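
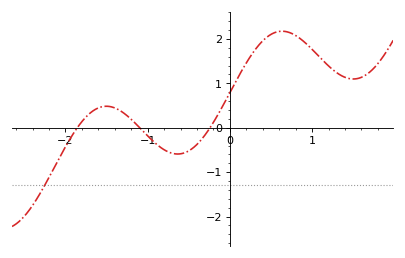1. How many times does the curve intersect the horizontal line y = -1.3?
1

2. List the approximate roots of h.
-1.86, -1.1, -0.241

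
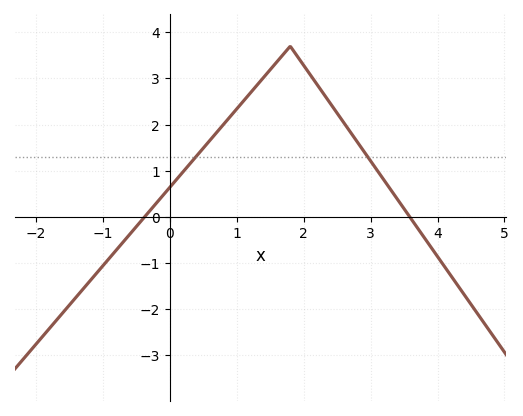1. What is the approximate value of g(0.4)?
1.32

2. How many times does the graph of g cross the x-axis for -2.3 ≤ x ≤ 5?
2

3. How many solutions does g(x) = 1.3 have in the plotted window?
2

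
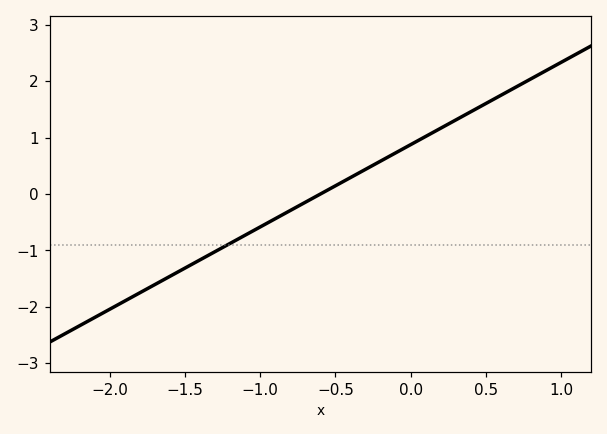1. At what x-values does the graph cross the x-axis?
-0.6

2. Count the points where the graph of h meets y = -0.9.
1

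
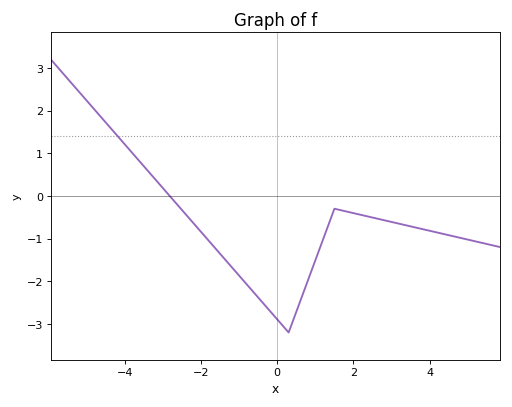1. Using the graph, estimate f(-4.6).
1.82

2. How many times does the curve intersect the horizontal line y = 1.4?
1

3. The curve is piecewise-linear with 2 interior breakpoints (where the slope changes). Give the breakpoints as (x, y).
(0.3, -3.2); (1.5, -0.3)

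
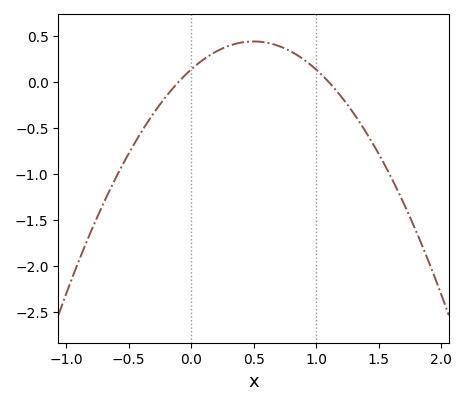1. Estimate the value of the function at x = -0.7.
-1.32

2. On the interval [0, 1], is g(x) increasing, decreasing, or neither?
neither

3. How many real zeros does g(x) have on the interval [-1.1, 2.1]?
2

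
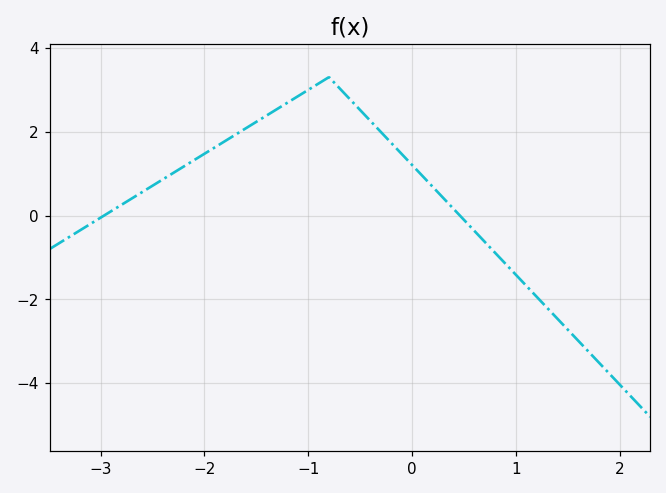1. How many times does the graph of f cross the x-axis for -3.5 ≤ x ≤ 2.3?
2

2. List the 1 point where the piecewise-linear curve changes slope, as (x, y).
(-0.8, 3.3)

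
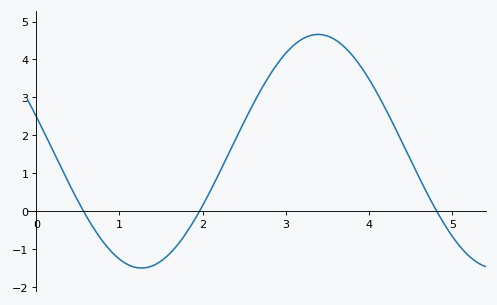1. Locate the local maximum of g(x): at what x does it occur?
3.39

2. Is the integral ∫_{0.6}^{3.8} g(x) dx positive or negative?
positive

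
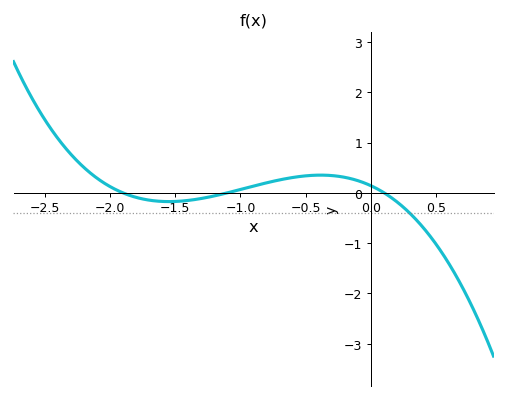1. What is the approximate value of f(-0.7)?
0.257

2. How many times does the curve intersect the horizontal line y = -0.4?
1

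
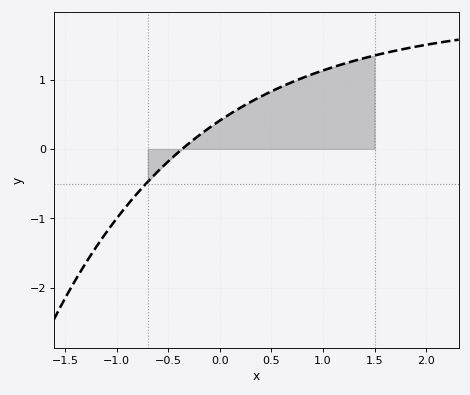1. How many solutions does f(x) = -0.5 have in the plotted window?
1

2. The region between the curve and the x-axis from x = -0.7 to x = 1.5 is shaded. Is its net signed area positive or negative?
positive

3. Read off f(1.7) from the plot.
1.42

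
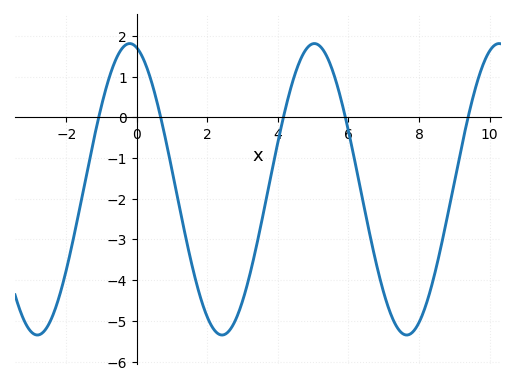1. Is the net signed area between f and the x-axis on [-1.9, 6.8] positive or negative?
negative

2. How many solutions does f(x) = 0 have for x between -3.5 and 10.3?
5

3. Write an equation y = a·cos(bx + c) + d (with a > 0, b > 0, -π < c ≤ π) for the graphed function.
y = 3.58cos(1.2x + 0.242) - 1.77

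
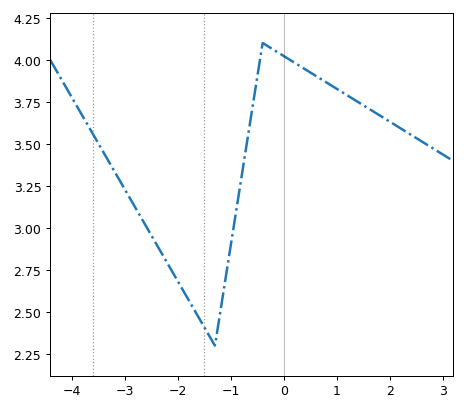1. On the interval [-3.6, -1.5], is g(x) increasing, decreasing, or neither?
decreasing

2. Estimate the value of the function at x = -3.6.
3.56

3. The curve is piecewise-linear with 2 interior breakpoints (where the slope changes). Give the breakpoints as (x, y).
(-1.3, 2.3); (-0.4, 4.1)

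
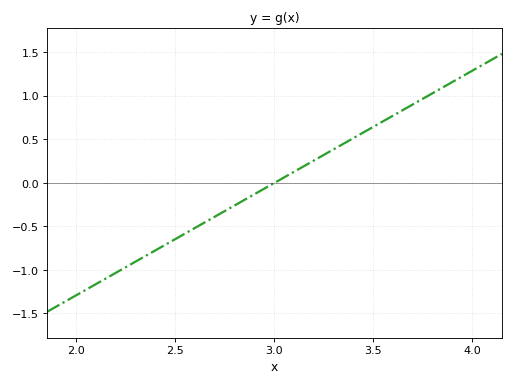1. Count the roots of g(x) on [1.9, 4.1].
1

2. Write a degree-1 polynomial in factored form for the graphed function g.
y = 1.29(x - 3)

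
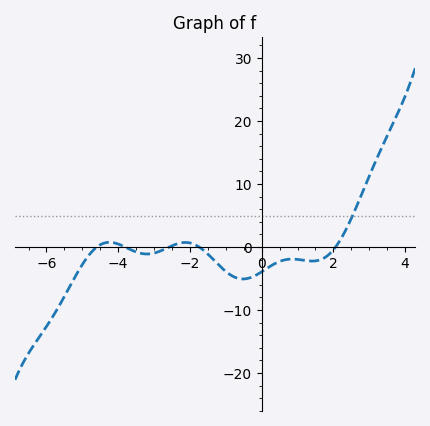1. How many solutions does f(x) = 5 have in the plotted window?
1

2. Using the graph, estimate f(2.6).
6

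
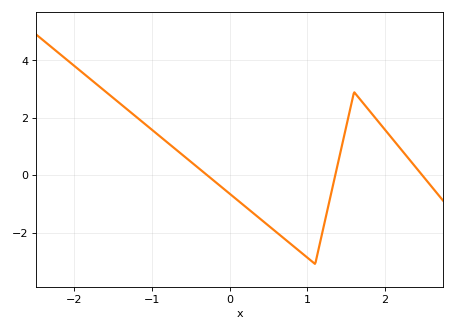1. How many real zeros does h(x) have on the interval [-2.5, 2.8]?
3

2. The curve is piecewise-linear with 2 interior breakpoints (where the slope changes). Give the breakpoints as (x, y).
(1.1, -3.1); (1.6, 2.9)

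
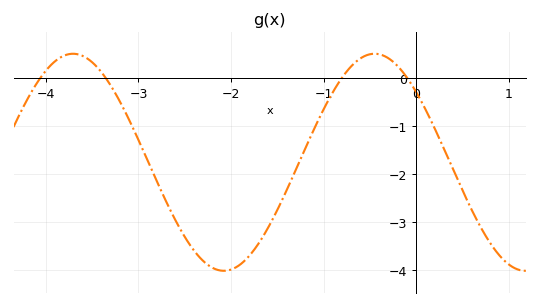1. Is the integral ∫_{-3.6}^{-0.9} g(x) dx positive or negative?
negative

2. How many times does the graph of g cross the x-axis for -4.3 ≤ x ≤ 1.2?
4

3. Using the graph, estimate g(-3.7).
0.5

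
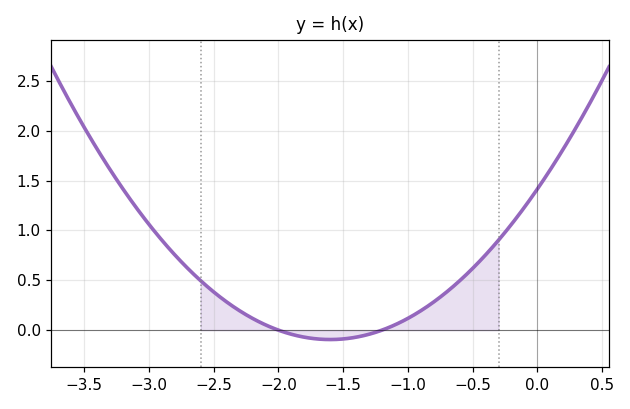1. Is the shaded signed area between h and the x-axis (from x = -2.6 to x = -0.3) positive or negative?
positive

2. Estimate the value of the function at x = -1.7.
-0.1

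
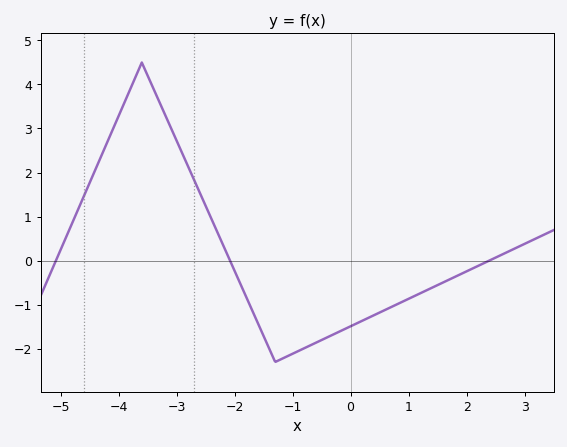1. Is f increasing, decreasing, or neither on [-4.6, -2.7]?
neither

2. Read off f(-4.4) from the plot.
2.07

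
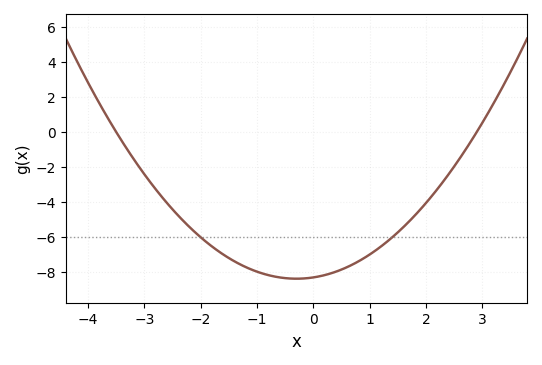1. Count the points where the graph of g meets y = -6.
2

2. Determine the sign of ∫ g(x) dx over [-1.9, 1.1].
negative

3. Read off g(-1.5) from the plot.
-7.2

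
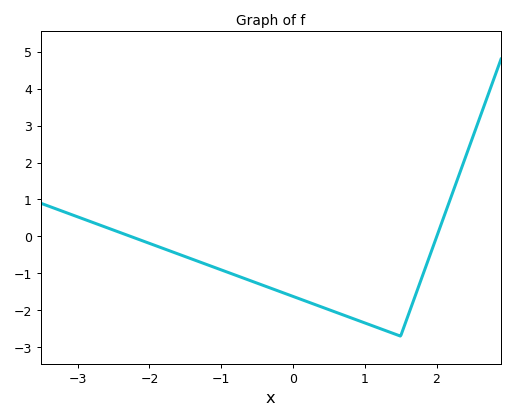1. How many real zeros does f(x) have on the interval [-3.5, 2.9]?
2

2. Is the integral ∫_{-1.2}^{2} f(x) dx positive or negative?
negative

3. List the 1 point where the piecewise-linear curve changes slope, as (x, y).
(1.5, -2.7)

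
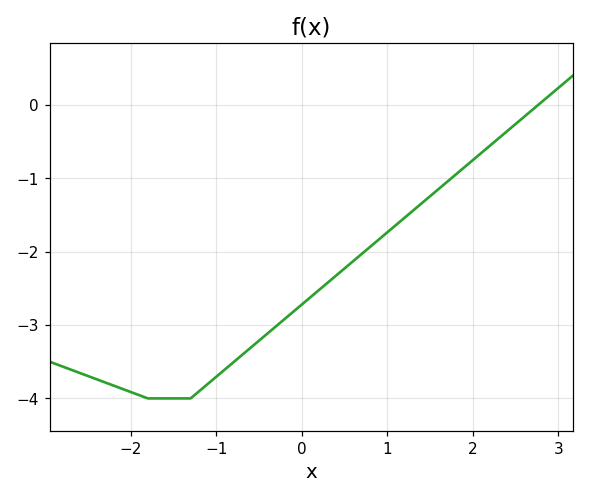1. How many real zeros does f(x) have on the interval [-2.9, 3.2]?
1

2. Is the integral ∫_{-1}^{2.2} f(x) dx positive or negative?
negative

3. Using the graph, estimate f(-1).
-3.7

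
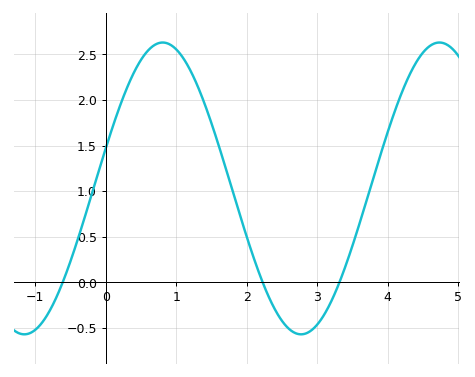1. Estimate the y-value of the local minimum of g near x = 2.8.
-0.55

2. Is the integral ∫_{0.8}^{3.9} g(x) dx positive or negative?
positive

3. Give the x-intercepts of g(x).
-0.6, 2.2, 3.3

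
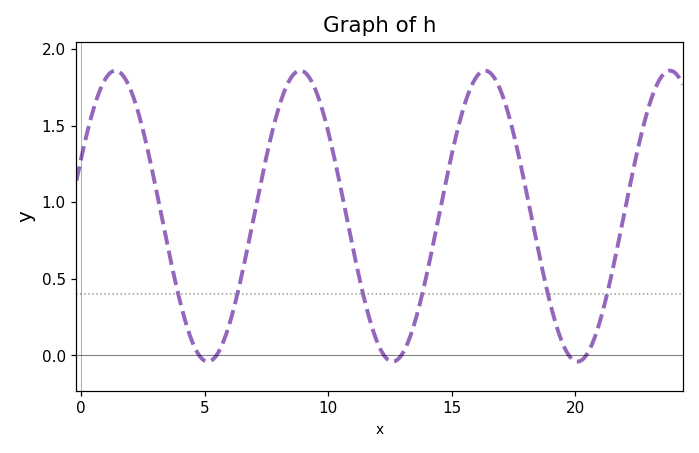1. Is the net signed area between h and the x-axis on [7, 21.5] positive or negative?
positive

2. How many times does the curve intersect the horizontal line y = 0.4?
6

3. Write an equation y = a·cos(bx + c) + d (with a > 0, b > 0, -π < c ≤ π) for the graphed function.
y = 0.95cos(0.84x - 1.2) + 0.91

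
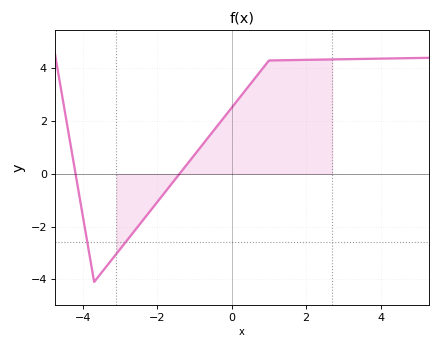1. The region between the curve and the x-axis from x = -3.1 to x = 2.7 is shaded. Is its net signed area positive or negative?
positive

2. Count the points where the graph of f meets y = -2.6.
2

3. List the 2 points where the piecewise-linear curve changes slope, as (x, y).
(-3.7, -4.1); (1, 4.3)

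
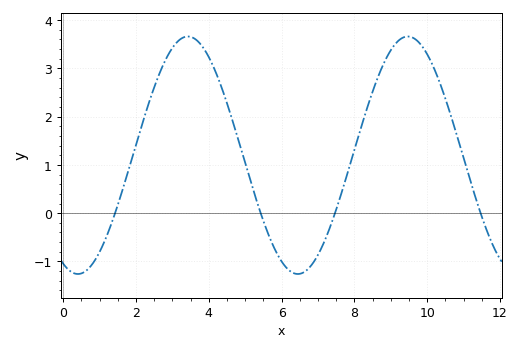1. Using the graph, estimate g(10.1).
3.1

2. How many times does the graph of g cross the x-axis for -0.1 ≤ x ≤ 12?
4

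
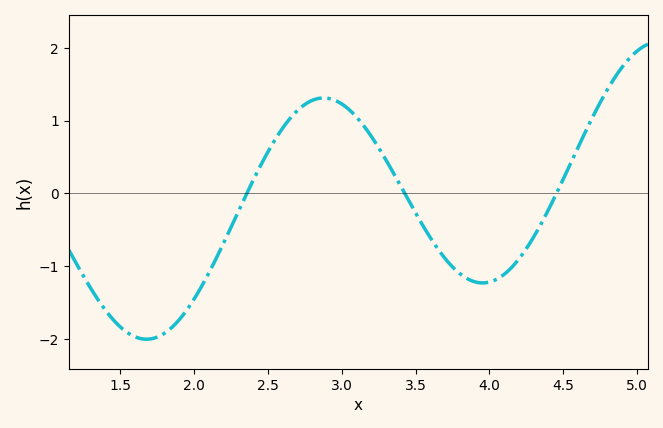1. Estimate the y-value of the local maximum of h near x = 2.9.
1.31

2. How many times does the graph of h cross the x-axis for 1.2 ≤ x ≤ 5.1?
3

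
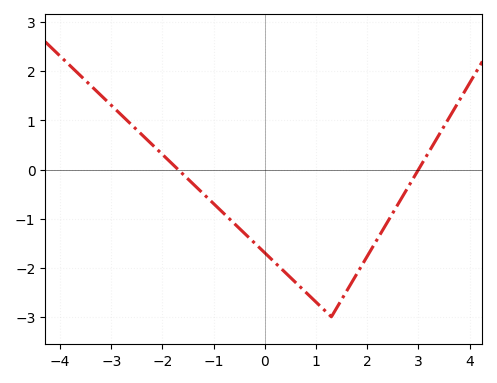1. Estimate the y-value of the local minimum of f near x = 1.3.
-3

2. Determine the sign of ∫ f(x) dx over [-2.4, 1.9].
negative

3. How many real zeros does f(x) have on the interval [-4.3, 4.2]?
2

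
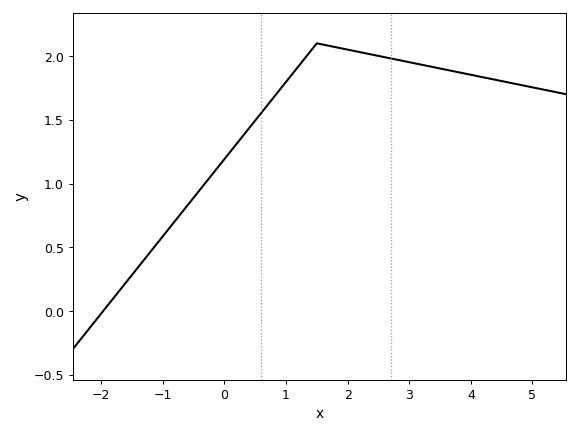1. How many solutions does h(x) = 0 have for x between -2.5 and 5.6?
1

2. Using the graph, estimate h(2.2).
2.05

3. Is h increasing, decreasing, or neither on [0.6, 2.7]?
neither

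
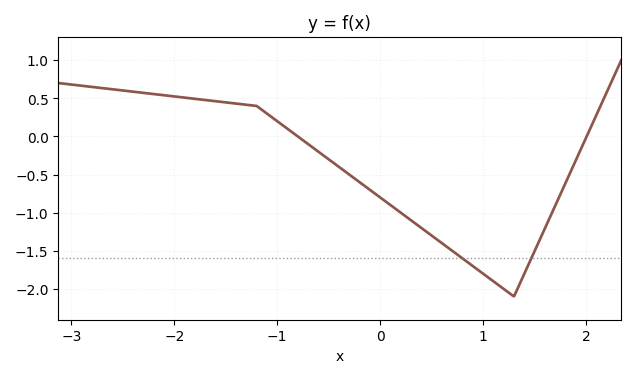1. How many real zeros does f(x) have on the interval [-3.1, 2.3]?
2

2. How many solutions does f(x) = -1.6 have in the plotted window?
2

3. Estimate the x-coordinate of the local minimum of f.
1.3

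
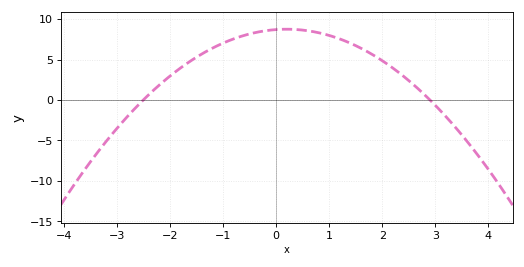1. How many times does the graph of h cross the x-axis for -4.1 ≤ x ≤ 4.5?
2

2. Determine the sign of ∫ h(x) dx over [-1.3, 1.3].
positive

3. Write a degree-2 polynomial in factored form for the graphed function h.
y = -1.2(x + 2.5)(x - 2.9)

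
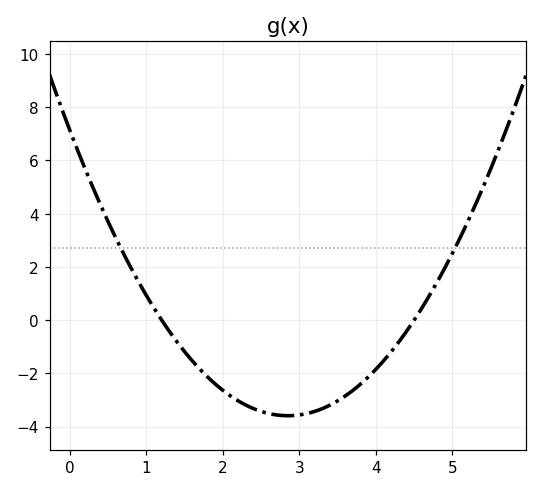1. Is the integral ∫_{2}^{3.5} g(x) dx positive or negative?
negative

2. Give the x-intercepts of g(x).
1.2, 4.5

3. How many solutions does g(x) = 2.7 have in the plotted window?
2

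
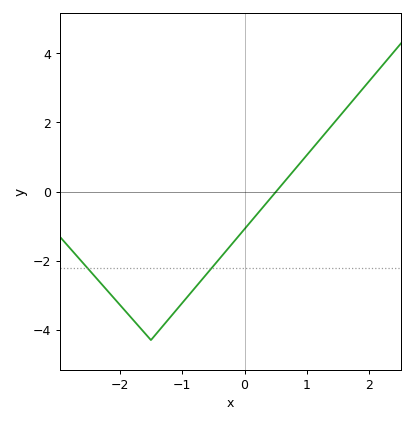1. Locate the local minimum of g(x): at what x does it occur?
-1.5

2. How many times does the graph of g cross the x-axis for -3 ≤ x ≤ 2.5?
1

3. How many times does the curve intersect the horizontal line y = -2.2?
2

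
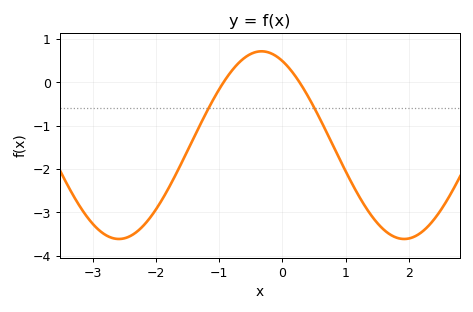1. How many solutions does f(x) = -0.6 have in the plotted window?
2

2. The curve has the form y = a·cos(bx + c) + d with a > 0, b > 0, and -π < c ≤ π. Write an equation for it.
y = 2.16cos(1.39x + 0.46) - 1.45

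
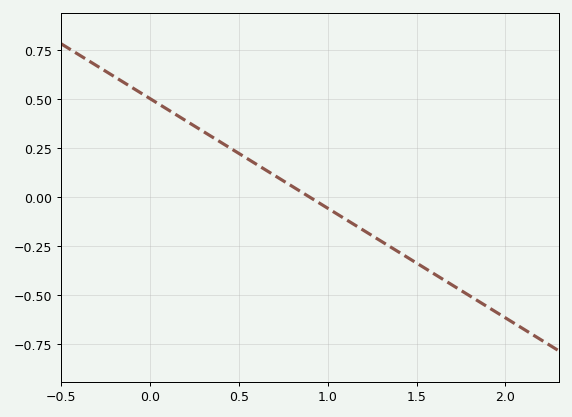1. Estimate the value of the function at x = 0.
0.5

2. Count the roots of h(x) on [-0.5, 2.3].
1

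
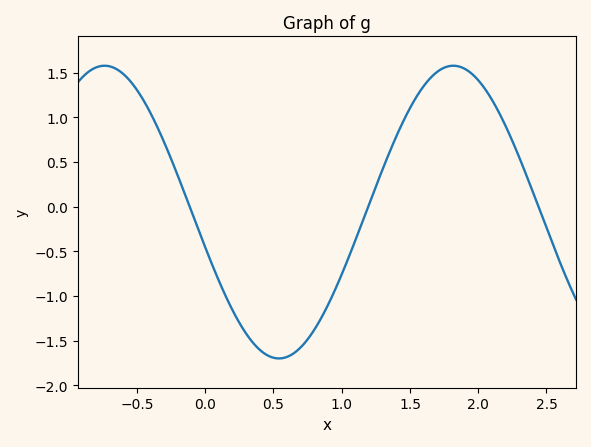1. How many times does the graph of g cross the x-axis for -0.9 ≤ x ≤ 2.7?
3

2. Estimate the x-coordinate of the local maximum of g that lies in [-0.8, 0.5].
-0.736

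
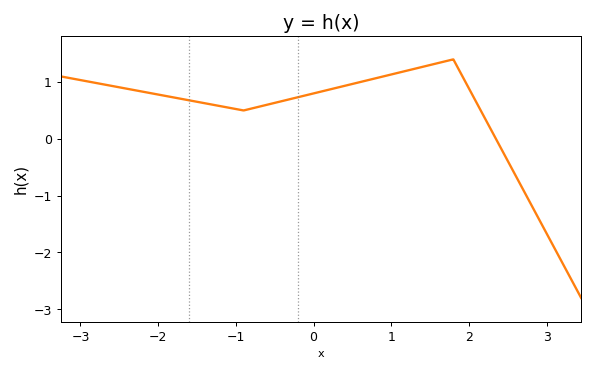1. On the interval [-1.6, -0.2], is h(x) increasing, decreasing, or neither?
neither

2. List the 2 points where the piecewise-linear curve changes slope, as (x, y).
(-0.9, 0.5); (1.8, 1.4)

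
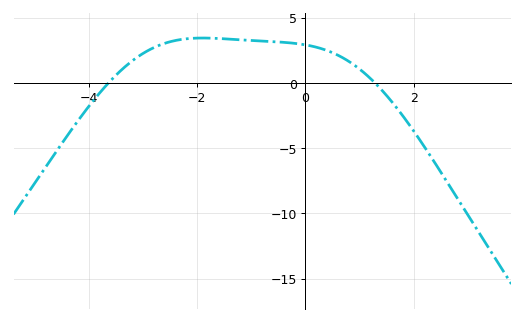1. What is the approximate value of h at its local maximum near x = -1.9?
3.5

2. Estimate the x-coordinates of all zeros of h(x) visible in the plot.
-3.6, 1.2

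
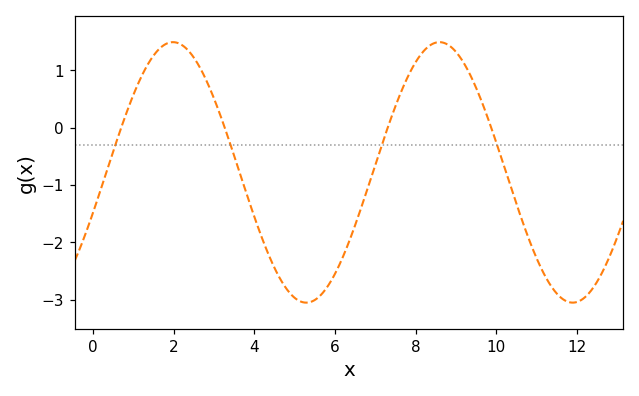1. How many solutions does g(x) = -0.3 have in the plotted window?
4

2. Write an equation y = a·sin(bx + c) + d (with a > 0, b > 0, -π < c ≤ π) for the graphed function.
y = 2.27sin(0.95x - 0.31) - 0.78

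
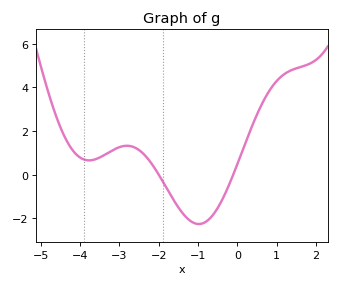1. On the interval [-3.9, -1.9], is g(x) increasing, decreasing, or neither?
neither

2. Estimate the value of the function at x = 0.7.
3.4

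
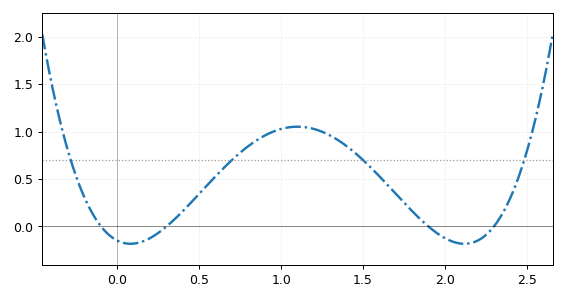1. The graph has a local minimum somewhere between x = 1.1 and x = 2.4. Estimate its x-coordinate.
2.12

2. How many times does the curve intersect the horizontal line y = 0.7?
4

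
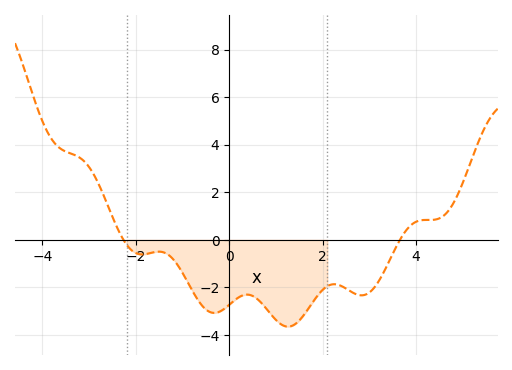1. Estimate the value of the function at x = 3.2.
-1.8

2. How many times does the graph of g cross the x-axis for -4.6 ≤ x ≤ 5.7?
2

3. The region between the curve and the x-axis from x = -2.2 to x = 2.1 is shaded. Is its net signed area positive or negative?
negative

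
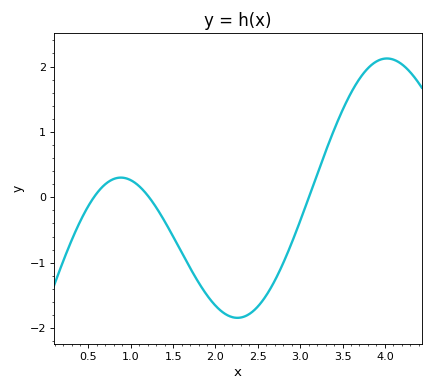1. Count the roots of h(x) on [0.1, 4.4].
3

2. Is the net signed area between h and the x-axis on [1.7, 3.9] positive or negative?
negative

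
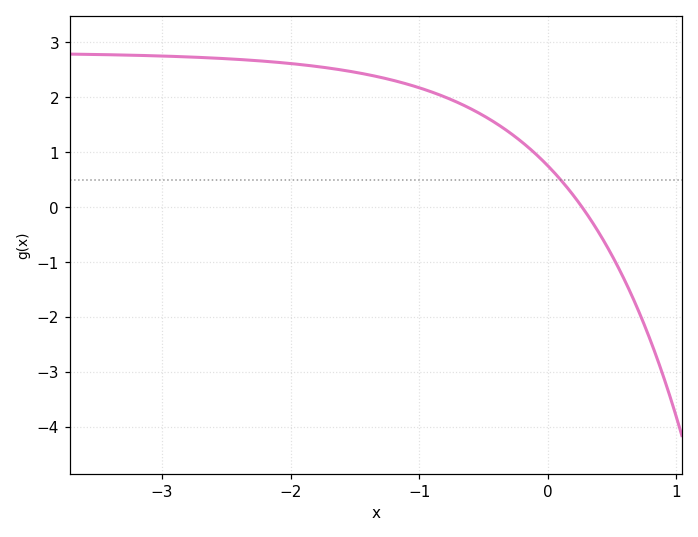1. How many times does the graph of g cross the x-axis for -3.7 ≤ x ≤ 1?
1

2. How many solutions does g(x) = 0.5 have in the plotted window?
1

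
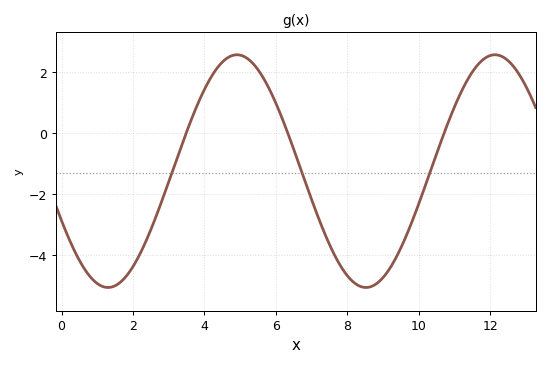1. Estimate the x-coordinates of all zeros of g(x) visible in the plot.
3.4, 6.4, 10.8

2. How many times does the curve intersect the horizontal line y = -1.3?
3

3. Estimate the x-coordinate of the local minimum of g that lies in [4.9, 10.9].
8.6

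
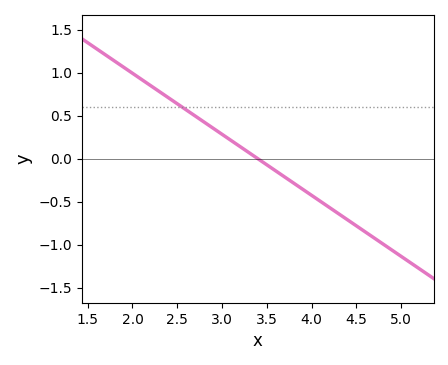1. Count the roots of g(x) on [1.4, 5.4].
1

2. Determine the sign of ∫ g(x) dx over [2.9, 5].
negative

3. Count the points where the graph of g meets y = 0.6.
1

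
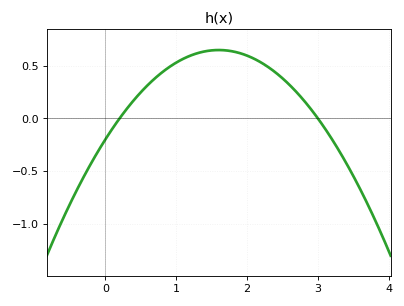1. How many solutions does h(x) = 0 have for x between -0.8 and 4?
2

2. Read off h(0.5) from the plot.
0.247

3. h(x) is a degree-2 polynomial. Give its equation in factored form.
y = -0.33(x - 0.2)(x - 3)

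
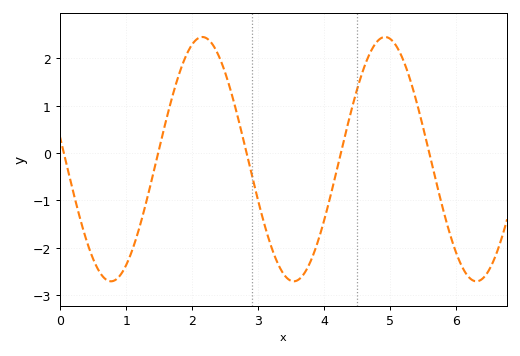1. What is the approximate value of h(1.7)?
1.2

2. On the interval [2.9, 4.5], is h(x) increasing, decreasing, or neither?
neither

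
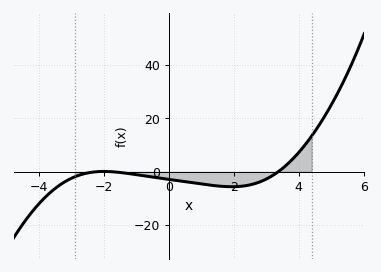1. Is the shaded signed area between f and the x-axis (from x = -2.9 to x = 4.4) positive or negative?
negative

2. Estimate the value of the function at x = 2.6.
-4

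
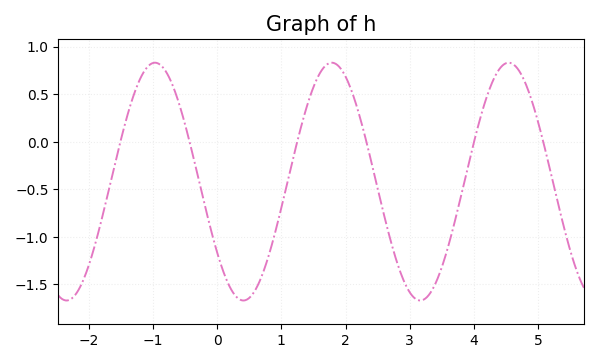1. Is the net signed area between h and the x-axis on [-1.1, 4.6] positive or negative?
negative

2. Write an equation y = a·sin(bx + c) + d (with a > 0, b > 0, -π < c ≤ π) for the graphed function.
y = 1.25sin(2.28x - 2.5) - 0.42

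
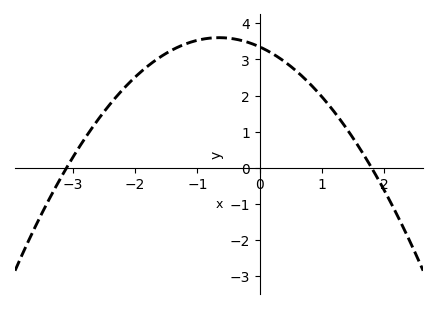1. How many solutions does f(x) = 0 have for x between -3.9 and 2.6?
2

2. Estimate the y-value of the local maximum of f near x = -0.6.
3.6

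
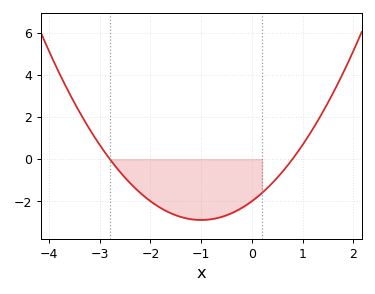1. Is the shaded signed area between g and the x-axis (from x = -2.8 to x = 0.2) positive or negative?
negative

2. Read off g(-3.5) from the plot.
2.6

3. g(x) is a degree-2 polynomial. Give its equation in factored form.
y = 0.89(x + 2.8)(x - 0.8)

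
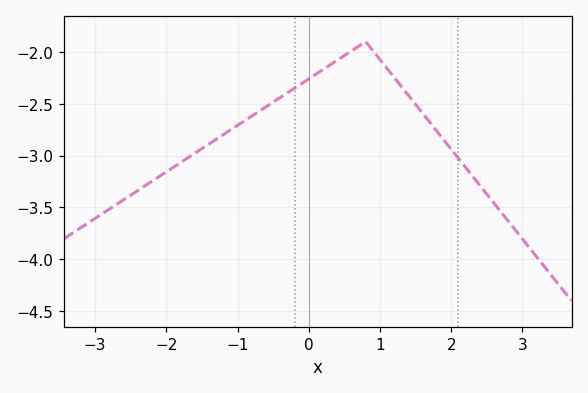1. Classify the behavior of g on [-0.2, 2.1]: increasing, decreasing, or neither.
neither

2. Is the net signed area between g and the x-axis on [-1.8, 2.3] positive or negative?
negative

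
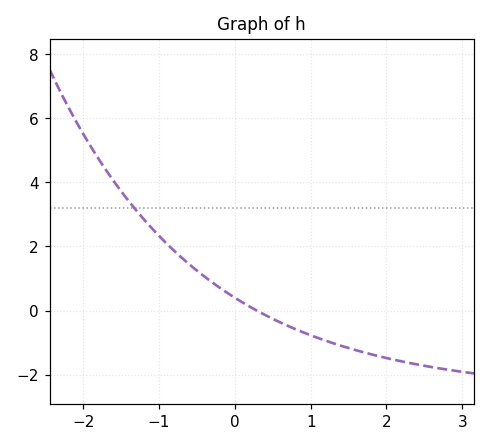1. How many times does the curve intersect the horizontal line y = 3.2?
1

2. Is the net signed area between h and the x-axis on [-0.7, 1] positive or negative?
positive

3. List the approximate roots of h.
0.288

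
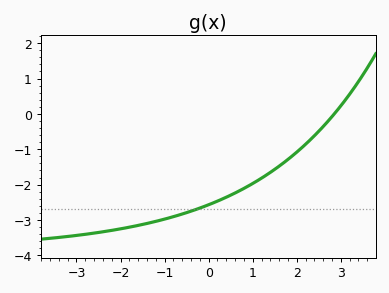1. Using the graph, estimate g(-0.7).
-2.9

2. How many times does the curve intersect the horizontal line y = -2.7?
1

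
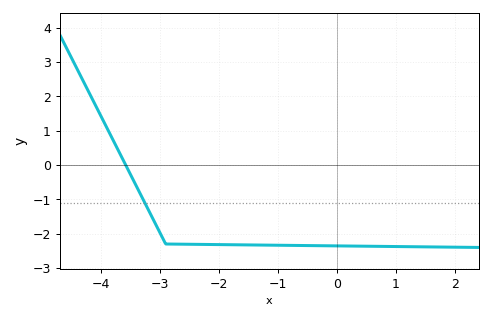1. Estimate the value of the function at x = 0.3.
-2.4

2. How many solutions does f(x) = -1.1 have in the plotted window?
1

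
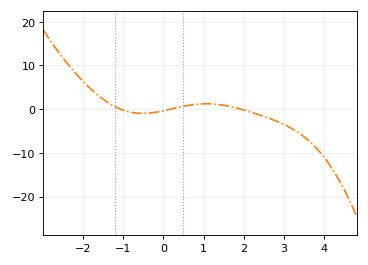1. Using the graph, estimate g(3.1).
-3.96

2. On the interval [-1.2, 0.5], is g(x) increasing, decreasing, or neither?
neither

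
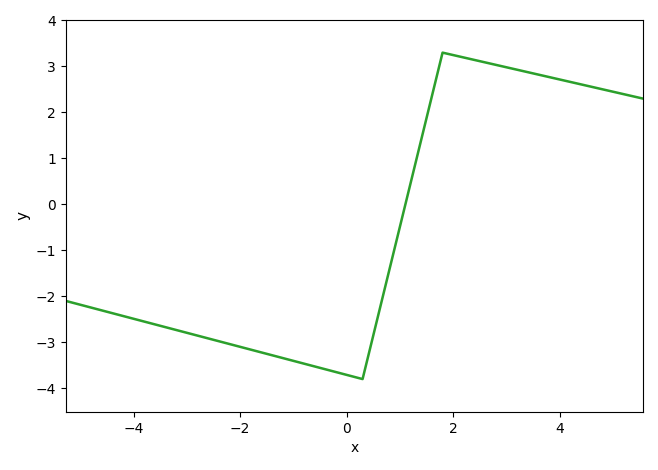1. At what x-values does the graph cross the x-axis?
1.2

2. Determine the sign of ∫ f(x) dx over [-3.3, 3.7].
negative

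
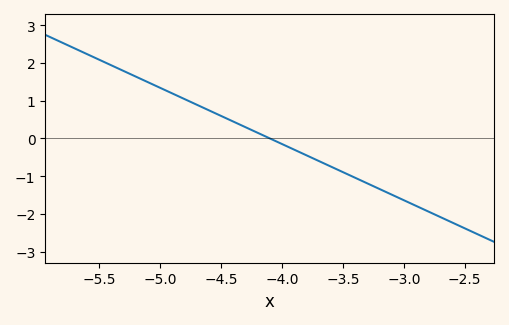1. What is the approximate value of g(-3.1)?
-1.5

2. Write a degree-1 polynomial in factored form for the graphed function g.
y = -1.49(x + 4.1)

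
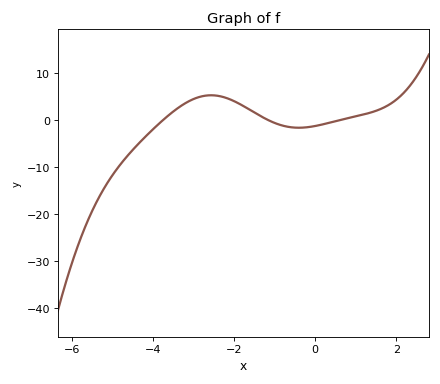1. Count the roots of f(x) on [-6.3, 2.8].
3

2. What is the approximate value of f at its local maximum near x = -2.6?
5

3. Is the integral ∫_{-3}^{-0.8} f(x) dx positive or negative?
positive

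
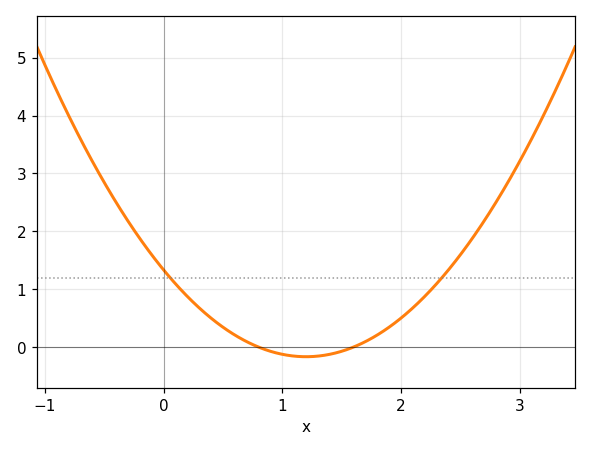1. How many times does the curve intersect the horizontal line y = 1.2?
2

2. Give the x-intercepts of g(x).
0.8, 1.6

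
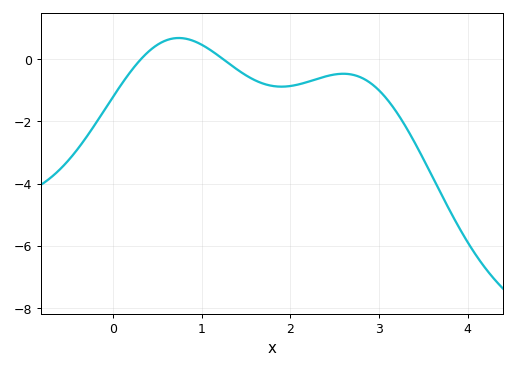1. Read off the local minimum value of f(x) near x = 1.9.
-0.8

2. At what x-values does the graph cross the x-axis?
0.3, 1.2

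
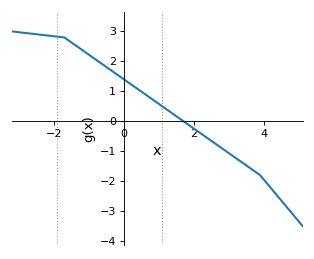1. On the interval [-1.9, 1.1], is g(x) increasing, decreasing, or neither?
decreasing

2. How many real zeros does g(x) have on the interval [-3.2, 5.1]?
1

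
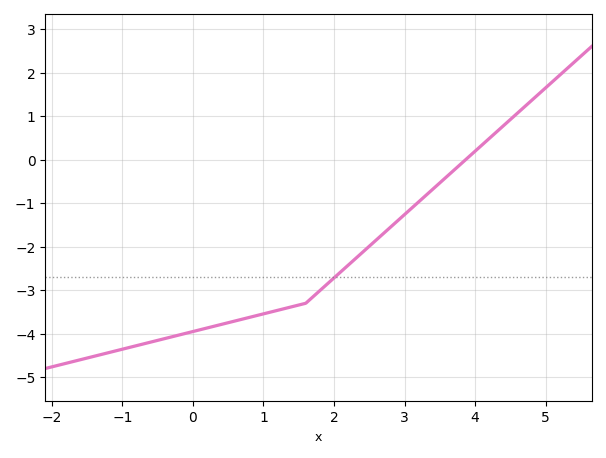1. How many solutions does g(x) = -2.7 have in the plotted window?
1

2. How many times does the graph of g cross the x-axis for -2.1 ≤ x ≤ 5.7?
1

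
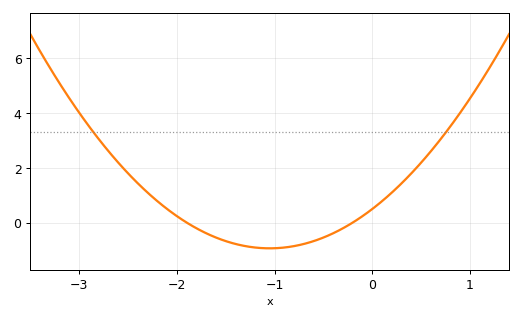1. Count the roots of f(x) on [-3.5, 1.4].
2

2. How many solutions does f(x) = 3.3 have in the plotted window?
2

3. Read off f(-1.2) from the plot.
-1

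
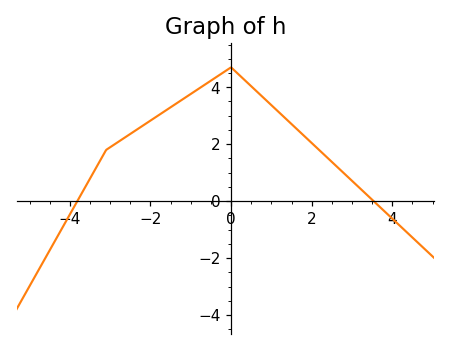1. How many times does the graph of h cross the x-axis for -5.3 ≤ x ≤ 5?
2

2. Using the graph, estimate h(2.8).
0.981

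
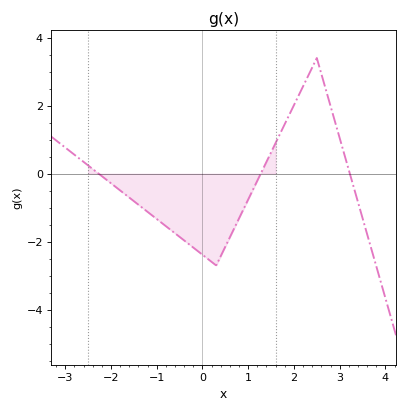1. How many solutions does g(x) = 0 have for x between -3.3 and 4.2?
3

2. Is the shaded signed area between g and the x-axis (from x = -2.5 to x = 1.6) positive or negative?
negative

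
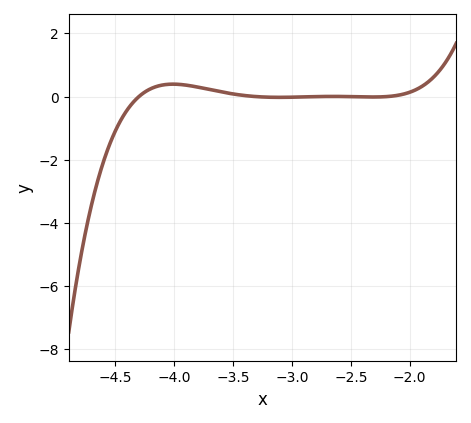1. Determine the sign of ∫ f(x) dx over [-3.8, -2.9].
positive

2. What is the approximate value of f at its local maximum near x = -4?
0.4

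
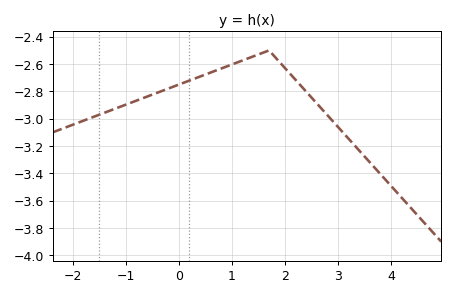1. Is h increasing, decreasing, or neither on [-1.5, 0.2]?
increasing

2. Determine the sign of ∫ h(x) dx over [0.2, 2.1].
negative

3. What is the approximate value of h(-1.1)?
-2.91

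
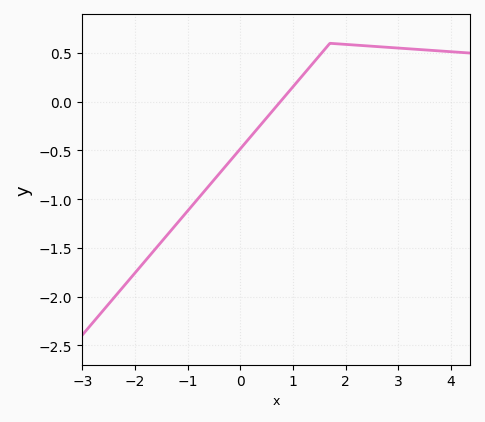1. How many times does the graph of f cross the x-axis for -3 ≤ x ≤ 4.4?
1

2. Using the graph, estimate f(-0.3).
-0.674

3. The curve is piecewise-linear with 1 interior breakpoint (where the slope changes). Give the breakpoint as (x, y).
(1.7, 0.6)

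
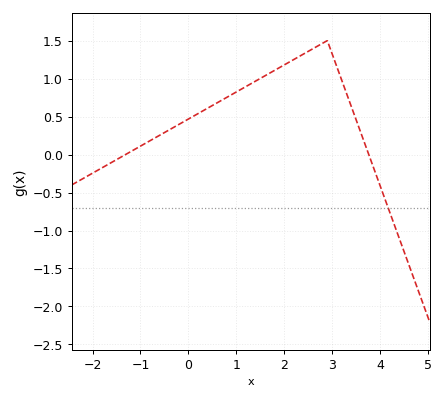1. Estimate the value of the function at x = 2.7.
1.43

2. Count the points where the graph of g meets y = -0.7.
1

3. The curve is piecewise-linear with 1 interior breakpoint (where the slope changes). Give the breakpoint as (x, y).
(2.9, 1.5)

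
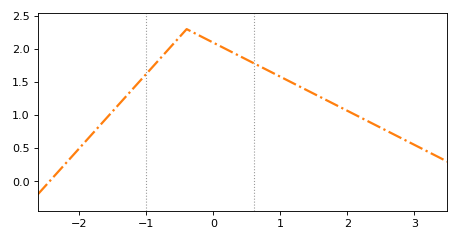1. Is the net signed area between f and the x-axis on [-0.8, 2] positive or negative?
positive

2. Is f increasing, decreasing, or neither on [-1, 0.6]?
neither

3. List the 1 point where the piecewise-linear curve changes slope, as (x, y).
(-0.4, 2.3)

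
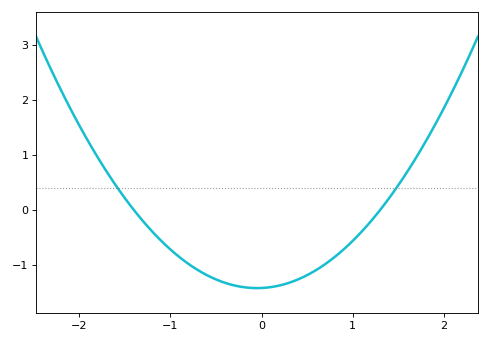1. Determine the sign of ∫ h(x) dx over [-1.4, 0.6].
negative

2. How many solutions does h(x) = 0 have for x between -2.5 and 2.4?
2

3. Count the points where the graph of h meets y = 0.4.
2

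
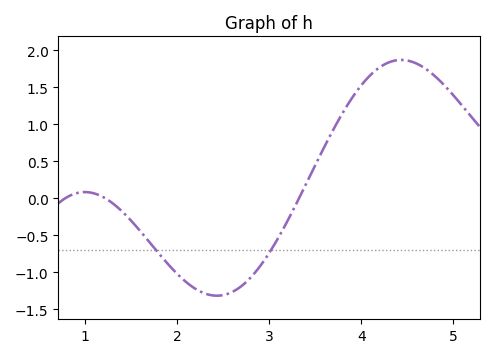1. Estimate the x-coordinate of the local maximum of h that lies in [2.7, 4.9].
4.4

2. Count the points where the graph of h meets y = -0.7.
2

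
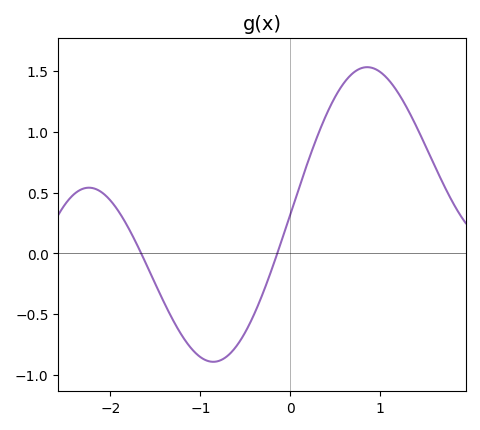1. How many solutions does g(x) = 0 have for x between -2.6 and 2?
2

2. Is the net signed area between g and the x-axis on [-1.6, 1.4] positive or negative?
positive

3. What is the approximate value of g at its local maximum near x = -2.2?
0.54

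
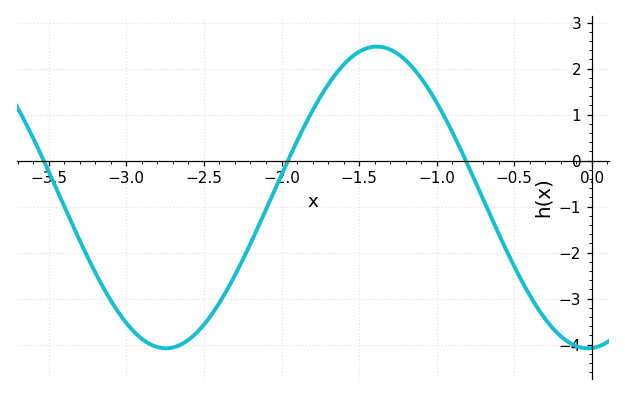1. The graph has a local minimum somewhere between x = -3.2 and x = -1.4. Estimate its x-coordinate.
-2.75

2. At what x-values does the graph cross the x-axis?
-3.53, -1.96, -0.812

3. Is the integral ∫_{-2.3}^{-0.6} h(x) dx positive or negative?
positive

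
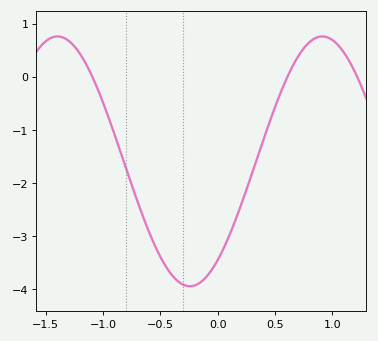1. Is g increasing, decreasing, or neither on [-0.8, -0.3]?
decreasing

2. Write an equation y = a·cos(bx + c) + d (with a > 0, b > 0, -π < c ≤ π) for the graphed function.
y = 2.35cos(2.72x - 2.48) - 1.59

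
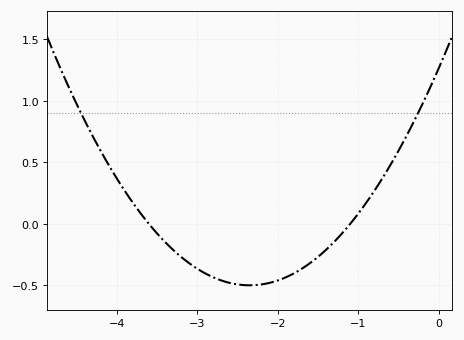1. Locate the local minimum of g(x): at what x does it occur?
-2.35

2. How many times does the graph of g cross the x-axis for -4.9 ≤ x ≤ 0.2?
2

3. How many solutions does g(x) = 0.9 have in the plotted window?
2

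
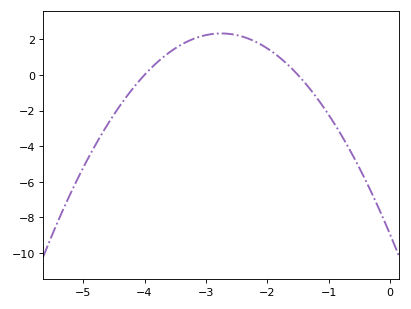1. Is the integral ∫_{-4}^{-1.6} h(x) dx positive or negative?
positive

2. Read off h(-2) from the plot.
1.49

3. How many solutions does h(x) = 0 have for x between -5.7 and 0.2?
2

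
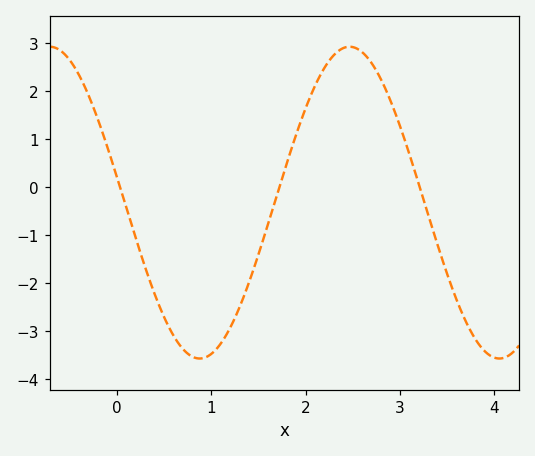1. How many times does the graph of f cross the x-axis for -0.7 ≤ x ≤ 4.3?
3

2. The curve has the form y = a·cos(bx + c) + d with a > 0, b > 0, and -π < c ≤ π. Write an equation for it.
y = 3.25cos(1.98x + 1.4) - 0.33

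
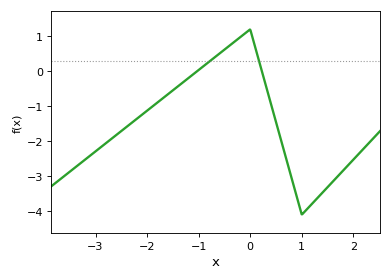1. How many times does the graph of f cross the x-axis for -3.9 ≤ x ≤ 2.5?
2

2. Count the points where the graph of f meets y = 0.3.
2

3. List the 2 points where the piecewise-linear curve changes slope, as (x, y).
(0, 1.2); (1, -4.1)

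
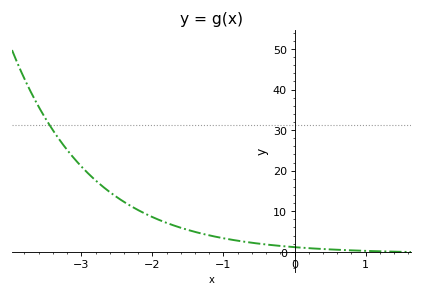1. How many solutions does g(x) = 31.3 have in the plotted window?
1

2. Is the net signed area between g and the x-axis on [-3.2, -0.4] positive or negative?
positive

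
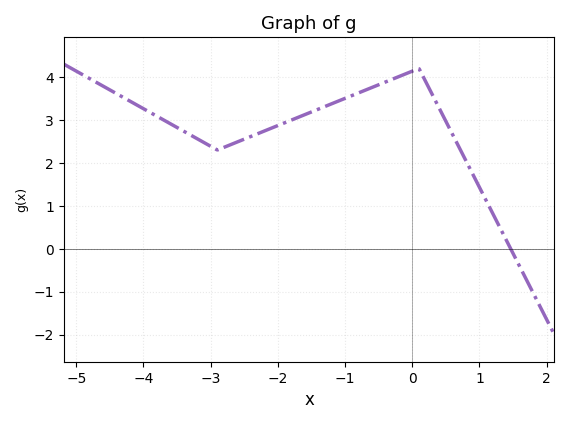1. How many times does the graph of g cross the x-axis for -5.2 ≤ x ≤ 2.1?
1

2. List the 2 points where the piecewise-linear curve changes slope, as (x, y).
(-2.9, 2.3); (0.1, 4.2)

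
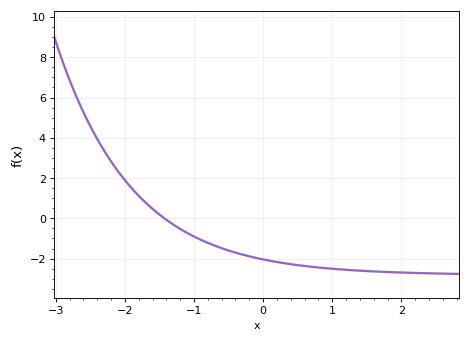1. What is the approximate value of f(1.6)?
-2.6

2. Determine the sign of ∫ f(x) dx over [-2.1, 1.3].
negative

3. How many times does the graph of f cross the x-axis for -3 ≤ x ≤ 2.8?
1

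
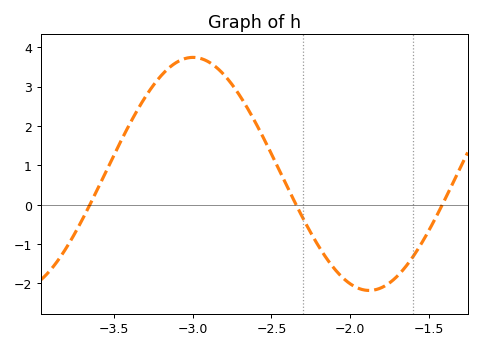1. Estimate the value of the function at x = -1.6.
-1.3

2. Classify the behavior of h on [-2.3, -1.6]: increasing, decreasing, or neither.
neither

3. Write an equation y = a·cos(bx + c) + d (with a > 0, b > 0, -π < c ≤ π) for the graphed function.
y = 2.96cos(2.8x + 2.1) + 0.78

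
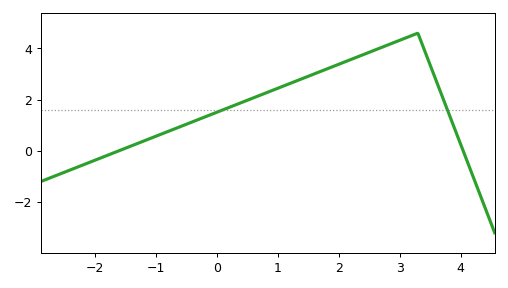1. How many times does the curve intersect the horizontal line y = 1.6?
2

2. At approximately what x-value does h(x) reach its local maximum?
3.3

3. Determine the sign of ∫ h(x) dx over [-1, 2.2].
positive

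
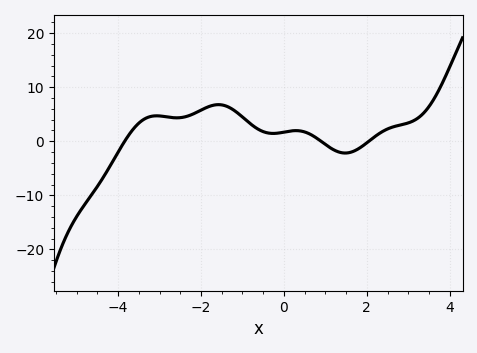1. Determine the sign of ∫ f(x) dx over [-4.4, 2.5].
positive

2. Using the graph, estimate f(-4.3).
-5.93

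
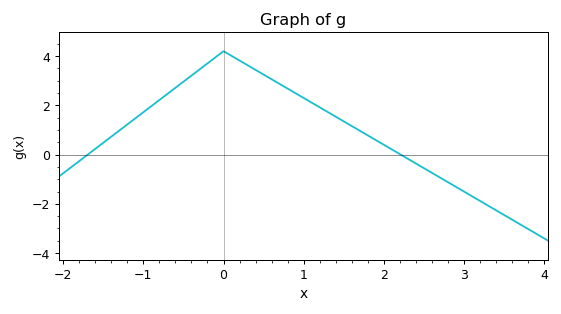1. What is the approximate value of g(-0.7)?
2.4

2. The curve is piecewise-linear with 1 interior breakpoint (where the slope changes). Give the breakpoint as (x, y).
(0, 4.2)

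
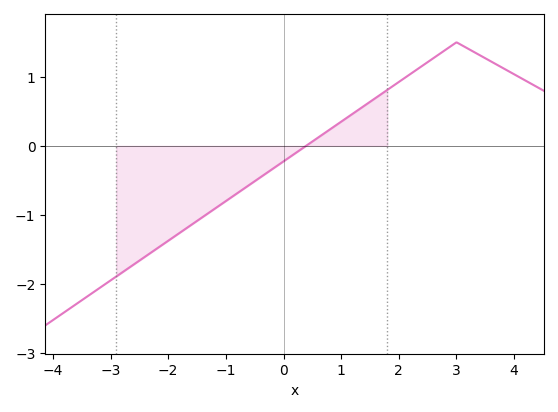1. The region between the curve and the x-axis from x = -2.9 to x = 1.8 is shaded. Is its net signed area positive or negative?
negative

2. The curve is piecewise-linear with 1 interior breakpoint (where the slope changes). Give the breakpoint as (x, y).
(3, 1.5)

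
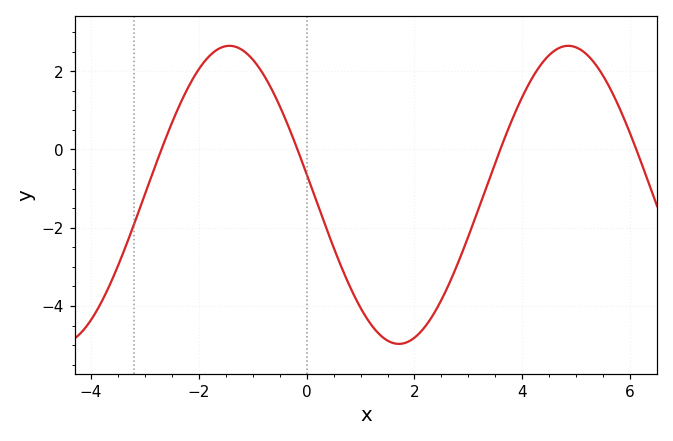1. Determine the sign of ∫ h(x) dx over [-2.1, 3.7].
negative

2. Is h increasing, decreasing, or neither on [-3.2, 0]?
neither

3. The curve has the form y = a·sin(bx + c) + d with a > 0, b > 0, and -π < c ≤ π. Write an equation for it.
y = 3.81sin(1x + 3) - 1.16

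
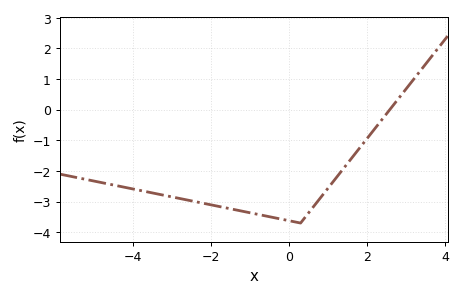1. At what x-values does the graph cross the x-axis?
2.6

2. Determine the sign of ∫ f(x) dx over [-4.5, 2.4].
negative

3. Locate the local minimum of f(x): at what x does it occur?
0.2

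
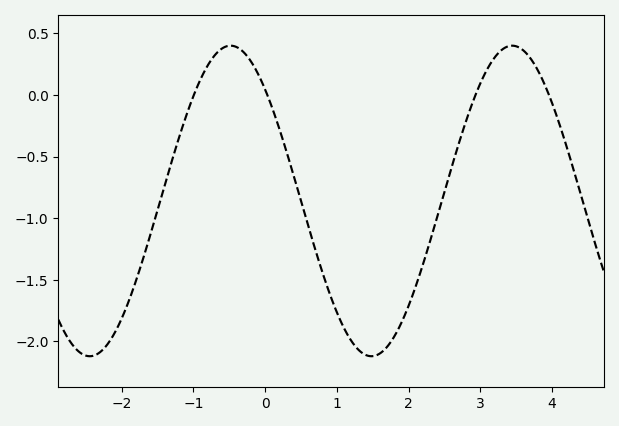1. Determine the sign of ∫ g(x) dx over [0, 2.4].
negative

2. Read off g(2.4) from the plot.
-0.988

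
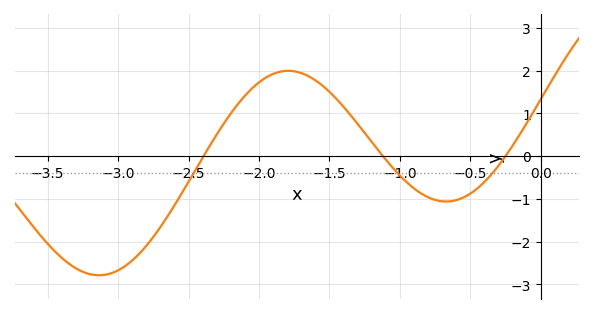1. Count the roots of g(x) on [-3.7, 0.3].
3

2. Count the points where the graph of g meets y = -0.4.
3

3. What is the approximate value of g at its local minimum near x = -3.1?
-2.79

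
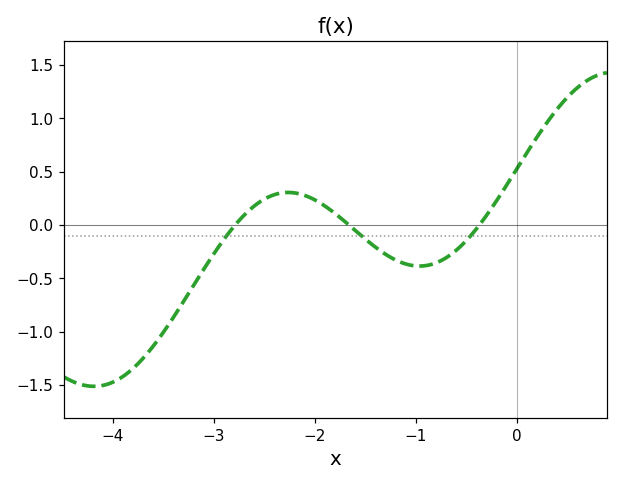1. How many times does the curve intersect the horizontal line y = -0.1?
3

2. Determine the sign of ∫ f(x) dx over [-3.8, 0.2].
negative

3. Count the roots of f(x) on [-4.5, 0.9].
3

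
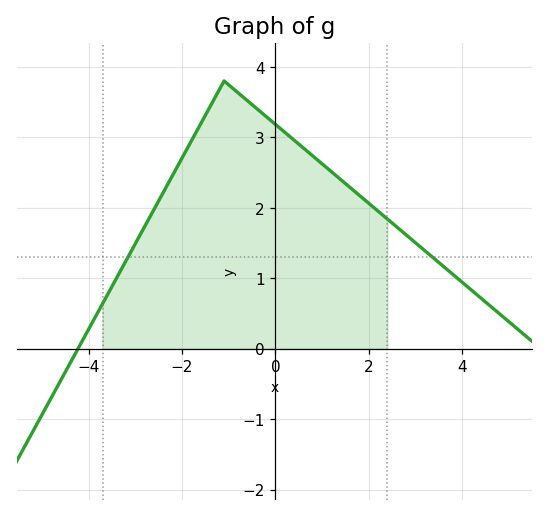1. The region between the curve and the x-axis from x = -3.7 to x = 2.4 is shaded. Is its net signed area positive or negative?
positive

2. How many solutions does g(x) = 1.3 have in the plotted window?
2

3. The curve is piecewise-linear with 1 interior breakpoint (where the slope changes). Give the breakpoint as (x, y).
(-1.1, 3.8)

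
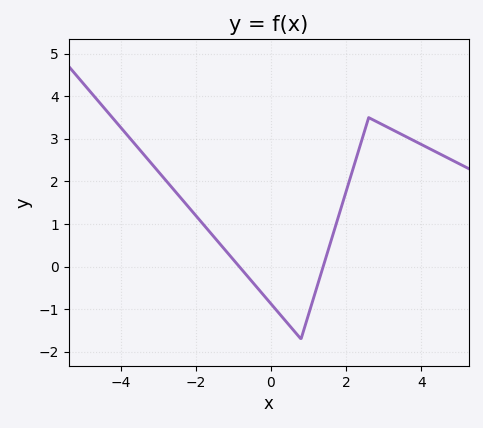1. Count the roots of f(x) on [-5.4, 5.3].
2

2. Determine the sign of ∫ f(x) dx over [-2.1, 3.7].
positive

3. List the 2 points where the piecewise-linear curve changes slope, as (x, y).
(0.8, -1.7); (2.6, 3.5)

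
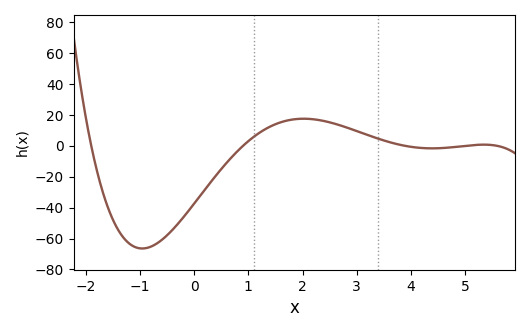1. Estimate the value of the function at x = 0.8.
-3.37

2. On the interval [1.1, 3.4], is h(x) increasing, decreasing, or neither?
neither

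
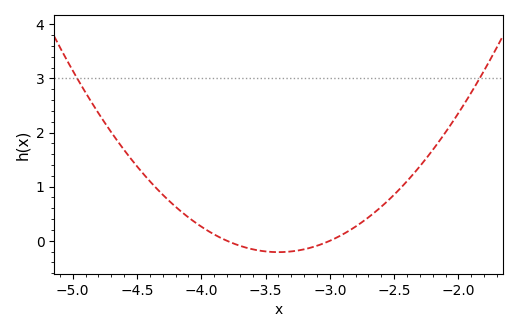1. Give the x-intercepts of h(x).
-3.8, -3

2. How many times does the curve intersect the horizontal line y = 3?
2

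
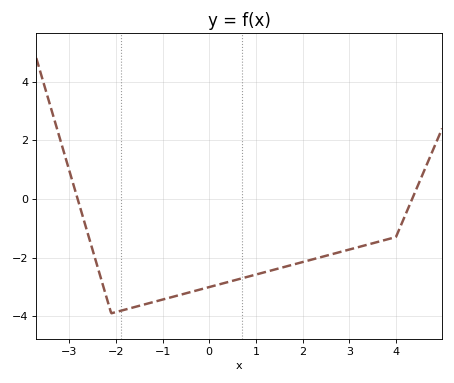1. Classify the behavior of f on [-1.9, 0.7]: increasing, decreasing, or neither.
increasing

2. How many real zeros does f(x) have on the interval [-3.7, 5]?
2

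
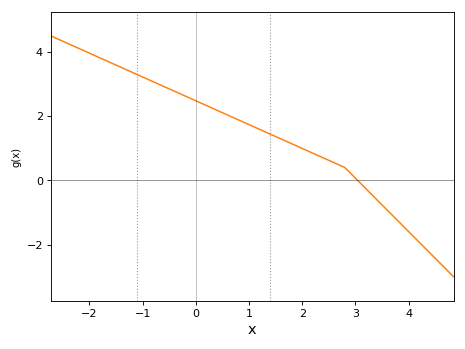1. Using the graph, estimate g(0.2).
2.3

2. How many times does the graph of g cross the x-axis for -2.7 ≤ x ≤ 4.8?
1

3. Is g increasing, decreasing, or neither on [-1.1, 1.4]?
decreasing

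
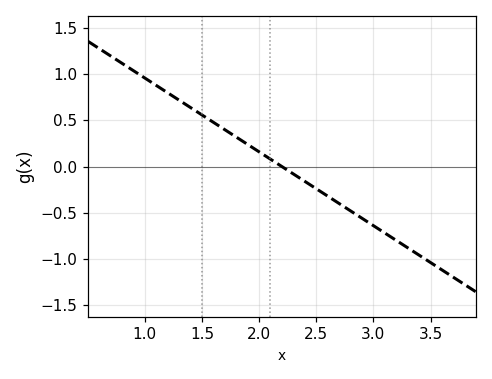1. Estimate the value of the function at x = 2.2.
0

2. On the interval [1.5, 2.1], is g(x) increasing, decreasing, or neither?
decreasing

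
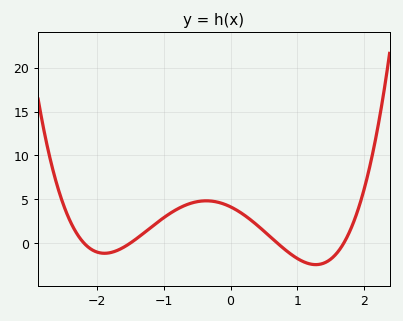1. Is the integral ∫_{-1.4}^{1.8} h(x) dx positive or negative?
positive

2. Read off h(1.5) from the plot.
-2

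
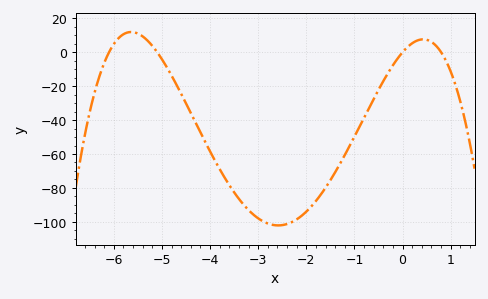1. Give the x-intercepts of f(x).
-6.1, -5.1, 0, 0.8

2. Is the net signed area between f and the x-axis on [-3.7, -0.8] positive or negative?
negative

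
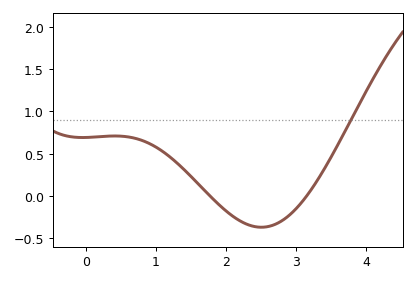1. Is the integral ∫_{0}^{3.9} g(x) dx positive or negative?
positive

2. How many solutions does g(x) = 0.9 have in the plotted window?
1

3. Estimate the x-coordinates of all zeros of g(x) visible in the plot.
1.8, 3.2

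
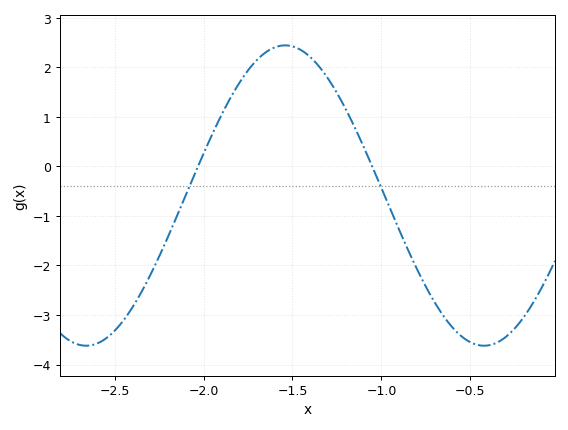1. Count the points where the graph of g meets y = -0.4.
2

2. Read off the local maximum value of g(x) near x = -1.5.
2.44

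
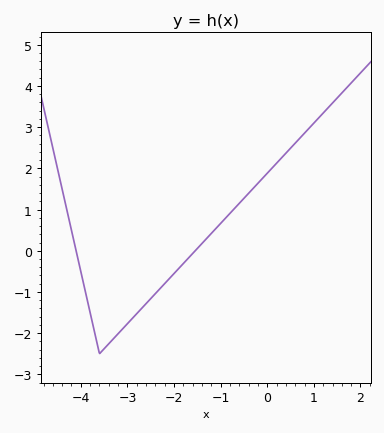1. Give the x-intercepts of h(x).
-4.1, -1.55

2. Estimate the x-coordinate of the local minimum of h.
-3.6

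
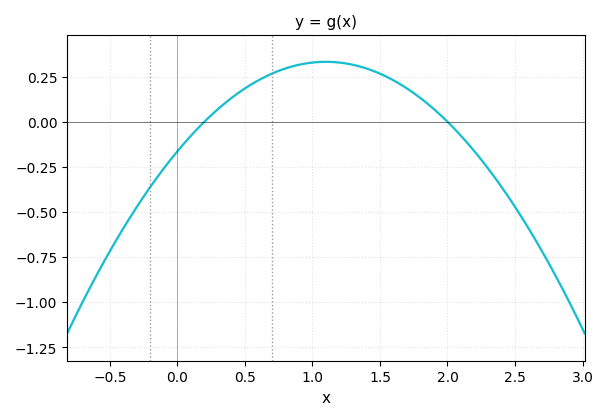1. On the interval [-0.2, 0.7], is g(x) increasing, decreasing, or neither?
increasing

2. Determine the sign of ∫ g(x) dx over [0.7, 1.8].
positive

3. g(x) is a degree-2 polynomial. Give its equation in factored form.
y = -0.41(x - 0.2)(x - 2)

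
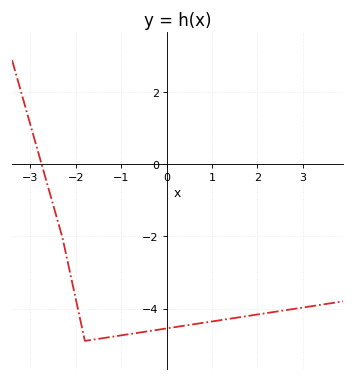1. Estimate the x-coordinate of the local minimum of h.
-1.8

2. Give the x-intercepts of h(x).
-2.75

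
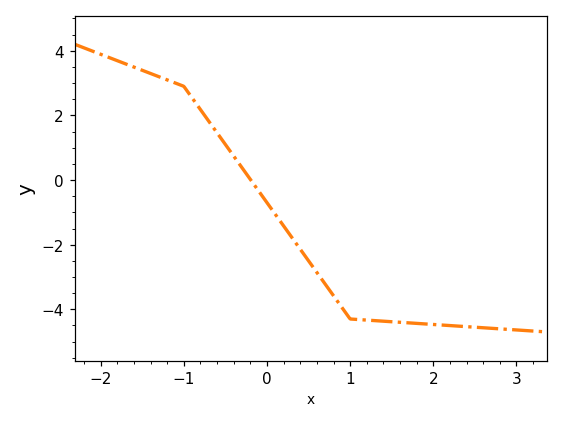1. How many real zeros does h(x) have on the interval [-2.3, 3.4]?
1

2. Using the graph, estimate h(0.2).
-1.42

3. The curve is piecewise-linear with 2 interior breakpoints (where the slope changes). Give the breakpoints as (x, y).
(-1, 2.9); (1, -4.3)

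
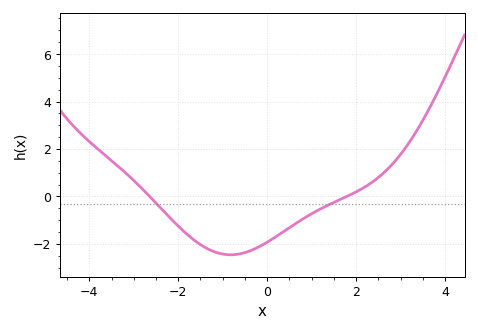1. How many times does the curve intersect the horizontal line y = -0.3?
2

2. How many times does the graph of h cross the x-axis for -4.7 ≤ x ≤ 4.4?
2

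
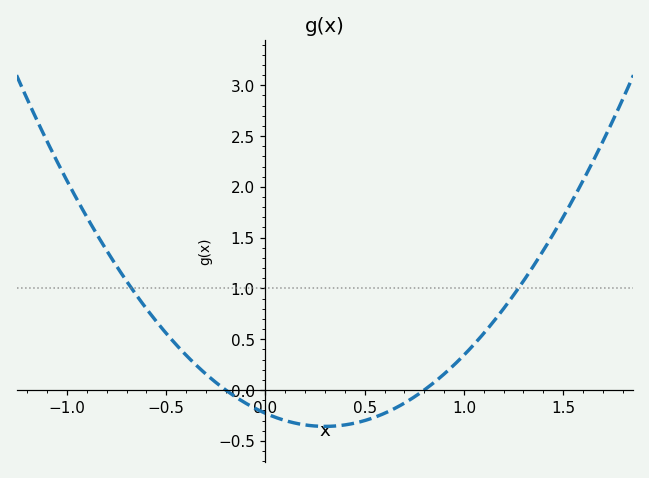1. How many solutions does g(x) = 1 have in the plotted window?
2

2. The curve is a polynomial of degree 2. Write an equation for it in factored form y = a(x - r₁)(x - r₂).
y = 1.43(x + 0.2)(x - 0.8)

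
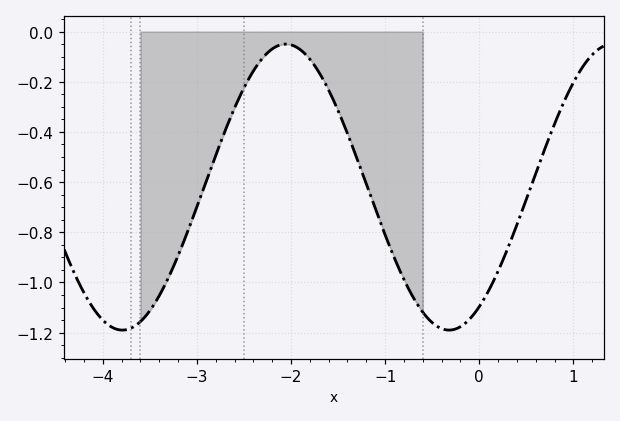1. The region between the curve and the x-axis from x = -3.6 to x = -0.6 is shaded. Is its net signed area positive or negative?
negative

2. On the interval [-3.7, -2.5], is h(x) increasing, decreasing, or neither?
increasing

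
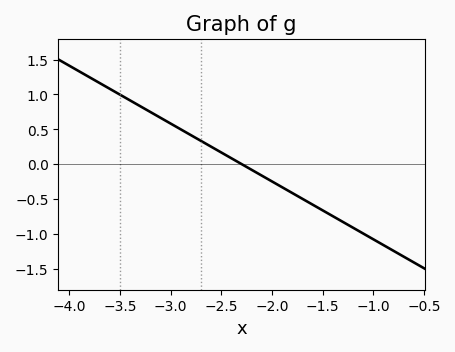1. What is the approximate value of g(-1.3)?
-0.85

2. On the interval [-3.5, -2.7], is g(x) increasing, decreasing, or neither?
decreasing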